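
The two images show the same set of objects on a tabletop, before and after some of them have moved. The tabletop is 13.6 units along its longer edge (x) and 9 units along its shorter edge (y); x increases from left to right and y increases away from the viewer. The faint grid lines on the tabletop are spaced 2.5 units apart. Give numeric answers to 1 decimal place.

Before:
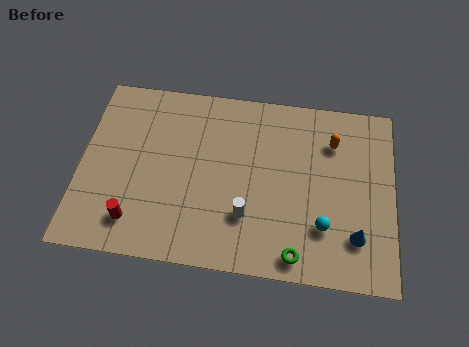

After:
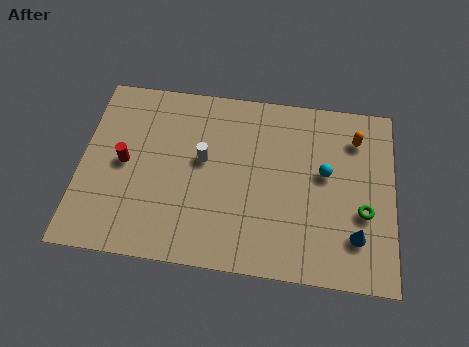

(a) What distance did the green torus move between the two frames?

3.7

The green torus moved from about (9.5, 1.0) to (12.3, 3.4), a distance of √(2.8² + 2.4²) ≈ 3.7.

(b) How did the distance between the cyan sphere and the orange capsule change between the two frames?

-1.9

Before: roughly 4.2 units apart; after: 2.3. That's 1.9 units closer together.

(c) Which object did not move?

the blue cone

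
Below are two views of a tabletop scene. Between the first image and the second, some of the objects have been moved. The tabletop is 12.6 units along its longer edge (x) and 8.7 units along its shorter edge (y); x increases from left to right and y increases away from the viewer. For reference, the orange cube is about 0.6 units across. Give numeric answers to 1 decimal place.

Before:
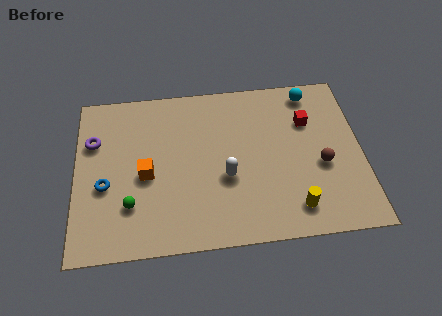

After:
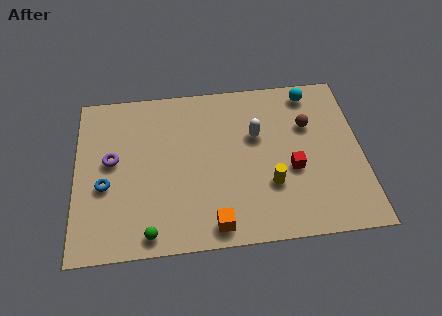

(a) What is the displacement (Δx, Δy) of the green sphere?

(0.8, -1.5)

From the two frames, the green sphere sits at roughly (2.4, 2.4) before and (3.2, 0.9) after.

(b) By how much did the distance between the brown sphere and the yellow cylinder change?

+1.0

They were about 2.5 units apart before and 3.5 after — 1.0 units further apart.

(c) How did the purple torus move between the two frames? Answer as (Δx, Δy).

(0.8, -1.1)

From the two frames, the purple torus sits at roughly (0.8, 5.9) before and (1.6, 4.8) after.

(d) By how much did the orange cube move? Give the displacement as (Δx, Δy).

(2.9, -2.9)

From the two frames, the orange cube sits at roughly (3.1, 3.9) before and (6.0, 1.0) after.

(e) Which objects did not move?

the blue torus and the cyan sphere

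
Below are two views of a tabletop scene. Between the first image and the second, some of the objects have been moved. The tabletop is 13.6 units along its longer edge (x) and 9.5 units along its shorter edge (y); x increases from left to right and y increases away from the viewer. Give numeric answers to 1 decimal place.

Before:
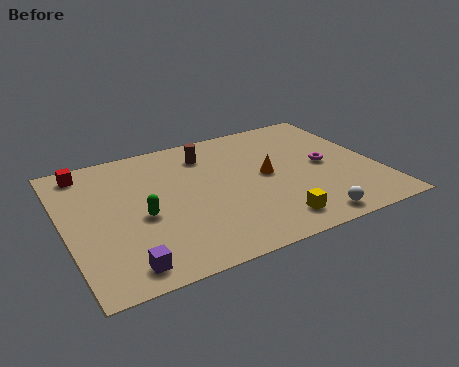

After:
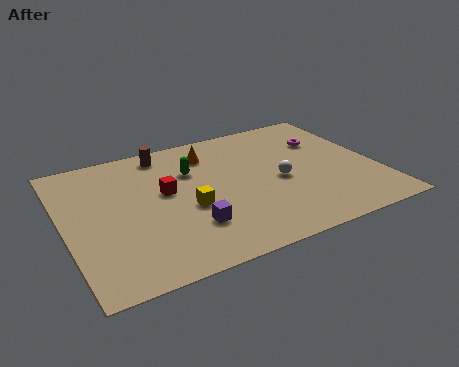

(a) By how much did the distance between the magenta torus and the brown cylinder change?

+1.6

They were about 5.6 units apart before and 7.2 after — 1.6 units further apart.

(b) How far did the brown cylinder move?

2.0

The brown cylinder moved from about (6.5, 7.5) to (4.7, 8.3), a distance of √(1.8² + 0.8²) ≈ 2.0.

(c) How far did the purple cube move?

3.3

The purple cube was near (2.1, 1.2) before and (5.1, 2.6) after, so it travelled √(3.0² + 1.4²) ≈ 3.3 units.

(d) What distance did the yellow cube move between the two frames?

4.1

From (8.5, 1.5) to (5.2, 3.9), the yellow cube covered √(3.3² + 2.4²) ≈ 4.1 units.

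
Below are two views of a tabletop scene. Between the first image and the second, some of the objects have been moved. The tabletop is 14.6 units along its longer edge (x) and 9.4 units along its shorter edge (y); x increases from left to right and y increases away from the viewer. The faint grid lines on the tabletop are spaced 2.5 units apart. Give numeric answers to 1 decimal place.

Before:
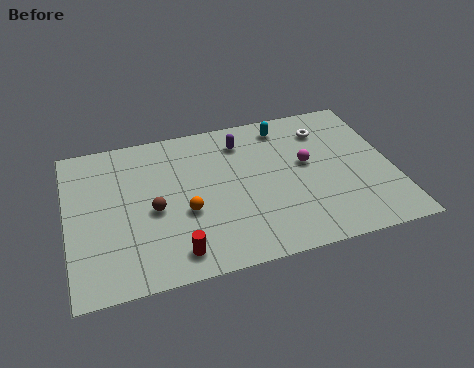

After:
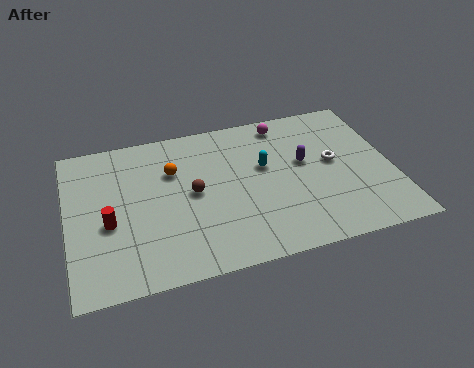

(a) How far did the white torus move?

2.2

The white torus was near (11.8, 7.3) before and (12.0, 5.1) after, so it travelled √(0.2² + 2.2²) ≈ 2.2 units.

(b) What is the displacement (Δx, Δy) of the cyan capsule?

(-1.1, -2.4)

From the two frames, the cyan capsule sits at roughly (10.0, 8.0) before and (8.9, 5.6) after.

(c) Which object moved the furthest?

the red cylinder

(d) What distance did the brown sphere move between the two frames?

1.9

The brown sphere moved from about (3.8, 4.2) to (5.6, 4.8), a distance of √(1.8² + 0.6²) ≈ 1.9.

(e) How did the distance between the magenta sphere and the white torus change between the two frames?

+1.5

The distance was about 2.2 in the first image and 3.7 in the second, so they moved 1.5 units further apart.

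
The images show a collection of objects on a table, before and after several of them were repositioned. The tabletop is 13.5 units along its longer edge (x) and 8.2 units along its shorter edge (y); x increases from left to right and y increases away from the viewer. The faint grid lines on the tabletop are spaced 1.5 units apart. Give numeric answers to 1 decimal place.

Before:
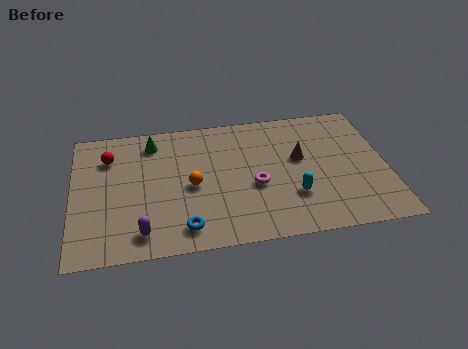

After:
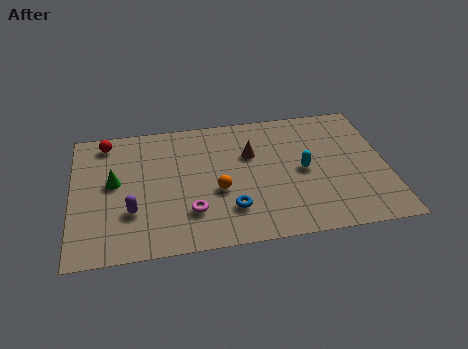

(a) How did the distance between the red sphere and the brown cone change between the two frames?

-1.9

The distance was about 8.3 in the first image and 6.4 in the second, so they moved 1.9 units closer together.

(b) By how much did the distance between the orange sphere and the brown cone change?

-2.2

They were about 4.8 units apart before and 2.6 after — 2.2 units closer together.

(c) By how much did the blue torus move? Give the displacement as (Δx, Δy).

(2.0, 0.8)

The blue torus started near (4.7, 1.3) and ended near (6.7, 2.1).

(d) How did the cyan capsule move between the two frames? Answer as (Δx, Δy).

(0.5, 1.5)

From the two frames, the cyan capsule sits at roughly (9.4, 2.5) before and (9.9, 4.0) after.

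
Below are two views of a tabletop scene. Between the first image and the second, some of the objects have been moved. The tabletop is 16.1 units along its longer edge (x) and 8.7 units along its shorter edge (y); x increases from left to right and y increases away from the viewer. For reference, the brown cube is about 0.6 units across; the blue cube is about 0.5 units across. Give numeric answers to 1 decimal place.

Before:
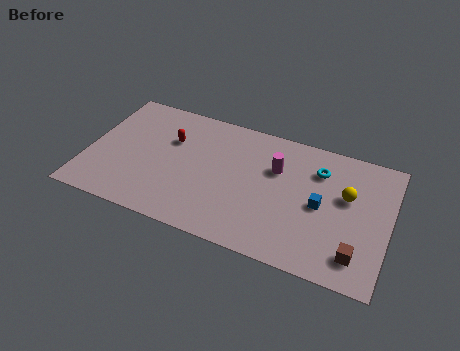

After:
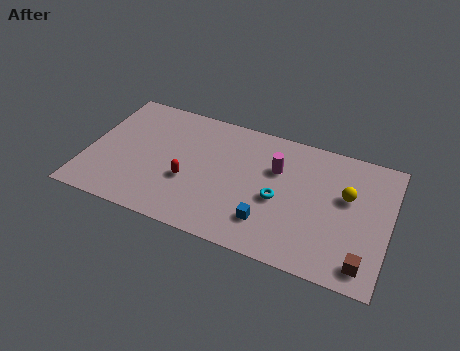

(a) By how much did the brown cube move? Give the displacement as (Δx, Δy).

(0.4, -0.4)

The brown cube started near (14.6, 1.7) and ended near (15.0, 1.3).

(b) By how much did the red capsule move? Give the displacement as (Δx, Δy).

(1.2, -2.5)

From the two frames, the red capsule sits at roughly (4.3, 5.8) before and (5.5, 3.3) after.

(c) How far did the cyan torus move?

3.3

The cyan torus moved from about (12.2, 6.5) to (10.3, 3.8), a distance of √(1.9² + 2.7²) ≈ 3.3.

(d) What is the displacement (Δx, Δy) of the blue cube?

(-2.6, -2.1)

The blue cube was at about (12.5, 4.2) and moved to about (9.9, 2.1).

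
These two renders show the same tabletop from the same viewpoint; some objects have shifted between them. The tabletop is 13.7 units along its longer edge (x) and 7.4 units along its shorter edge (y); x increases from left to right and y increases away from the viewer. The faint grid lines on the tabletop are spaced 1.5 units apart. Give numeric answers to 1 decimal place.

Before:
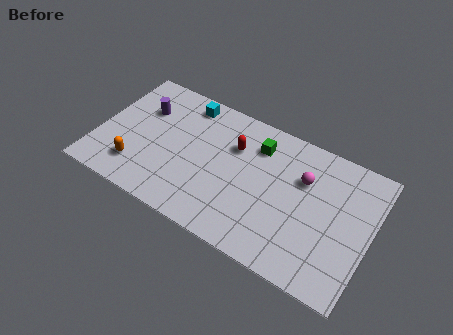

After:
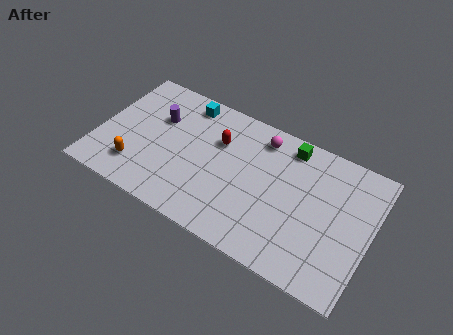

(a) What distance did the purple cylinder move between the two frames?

0.8

The purple cylinder was near (2.0, 5.1) before and (2.8, 4.9) after, so it travelled √(0.8² + 0.2²) ≈ 0.8 units.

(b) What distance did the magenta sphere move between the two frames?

2.6

The magenta sphere was near (10.2, 5.0) before and (7.9, 6.2) after, so it travelled √(2.3² + 1.2²) ≈ 2.6 units.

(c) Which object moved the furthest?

the magenta sphere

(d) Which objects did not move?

the orange capsule and the cyan cube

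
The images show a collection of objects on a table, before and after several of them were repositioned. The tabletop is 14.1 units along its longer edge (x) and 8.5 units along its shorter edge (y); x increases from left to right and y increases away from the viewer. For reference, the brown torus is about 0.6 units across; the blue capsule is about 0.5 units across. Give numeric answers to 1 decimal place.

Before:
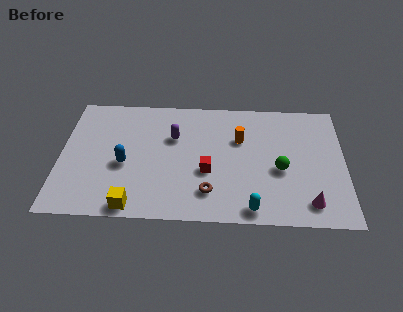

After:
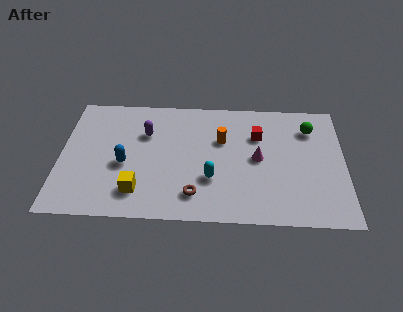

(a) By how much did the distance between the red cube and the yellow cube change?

+2.8

Before: roughly 4.4 units apart; after: 7.2. That's 2.8 units further apart.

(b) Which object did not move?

the blue capsule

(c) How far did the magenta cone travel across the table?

3.8

The magenta cone moved from about (12.3, 1.4) to (9.8, 4.3), a distance of √(2.5² + 2.9²) ≈ 3.8.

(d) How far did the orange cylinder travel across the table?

0.9

The orange cylinder was near (8.9, 5.6) before and (8.0, 5.5) after, so it travelled √(0.9² + 0.1²) ≈ 0.9 units.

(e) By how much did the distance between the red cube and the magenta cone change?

-3.7

The distance was about 5.3 in the first image and 1.6 in the second, so they moved 3.7 units closer together.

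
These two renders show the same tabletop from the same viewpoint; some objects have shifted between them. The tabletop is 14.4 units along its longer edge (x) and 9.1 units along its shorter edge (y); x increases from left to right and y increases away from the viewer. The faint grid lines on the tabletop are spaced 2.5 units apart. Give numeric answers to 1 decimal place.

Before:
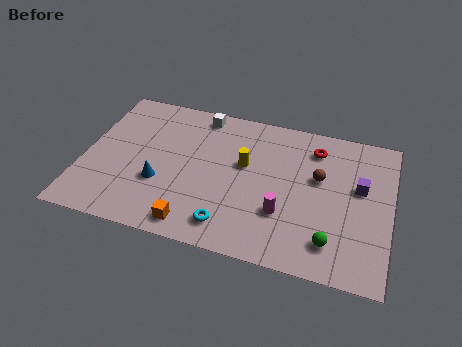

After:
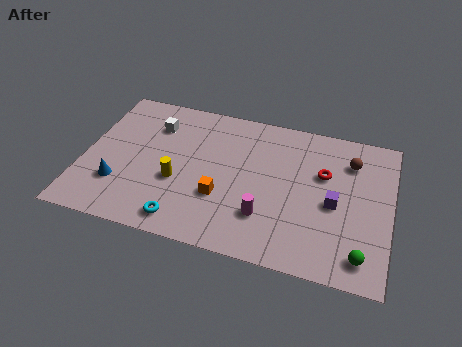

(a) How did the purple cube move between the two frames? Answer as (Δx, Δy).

(-1.1, -1.3)

From the two frames, the purple cube sits at roughly (12.9, 5.4) before and (11.8, 4.1) after.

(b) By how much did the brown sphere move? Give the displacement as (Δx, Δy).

(1.4, 1.4)

The brown sphere started near (11.0, 5.5) and ended near (12.4, 6.9).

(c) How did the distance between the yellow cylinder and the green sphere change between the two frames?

+3.3

The distance was about 5.6 in the first image and 8.9 in the second, so they moved 3.3 units further apart.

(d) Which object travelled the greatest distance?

the yellow cylinder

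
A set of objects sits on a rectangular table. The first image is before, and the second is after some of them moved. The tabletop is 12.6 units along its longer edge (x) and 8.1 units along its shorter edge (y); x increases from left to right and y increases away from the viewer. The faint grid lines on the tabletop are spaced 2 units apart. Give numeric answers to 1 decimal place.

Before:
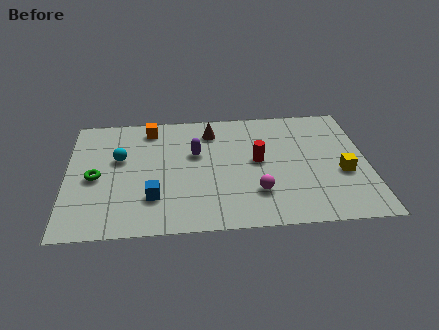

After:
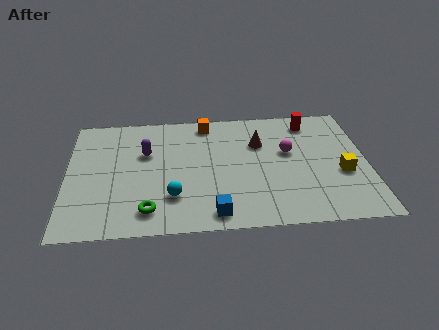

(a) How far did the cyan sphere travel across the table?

3.5

From (2.2, 4.9) to (4.4, 2.2), the cyan sphere covered √(2.2² + 2.7²) ≈ 3.5 units.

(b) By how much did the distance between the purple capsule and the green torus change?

-0.6

Before: roughly 4.4 units apart; after: 3.8. That's 0.6 units closer together.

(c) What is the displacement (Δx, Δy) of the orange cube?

(2.4, 0.2)

The orange cube was at about (3.5, 6.9) and moved to about (5.9, 7.1).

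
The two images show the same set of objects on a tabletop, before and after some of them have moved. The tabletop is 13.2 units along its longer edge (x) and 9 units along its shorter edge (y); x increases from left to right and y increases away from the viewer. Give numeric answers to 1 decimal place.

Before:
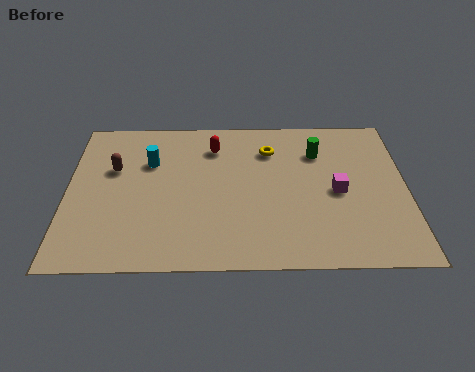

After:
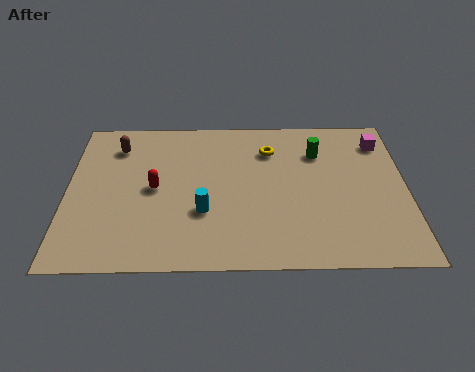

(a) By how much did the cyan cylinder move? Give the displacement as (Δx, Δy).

(2.1, -3.0)

The cyan cylinder started near (3.2, 6.1) and ended near (5.3, 3.1).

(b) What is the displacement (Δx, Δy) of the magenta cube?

(1.8, 3.0)

The magenta cube started near (10.5, 4.2) and ended near (12.3, 7.2).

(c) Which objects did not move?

the green cylinder and the yellow torus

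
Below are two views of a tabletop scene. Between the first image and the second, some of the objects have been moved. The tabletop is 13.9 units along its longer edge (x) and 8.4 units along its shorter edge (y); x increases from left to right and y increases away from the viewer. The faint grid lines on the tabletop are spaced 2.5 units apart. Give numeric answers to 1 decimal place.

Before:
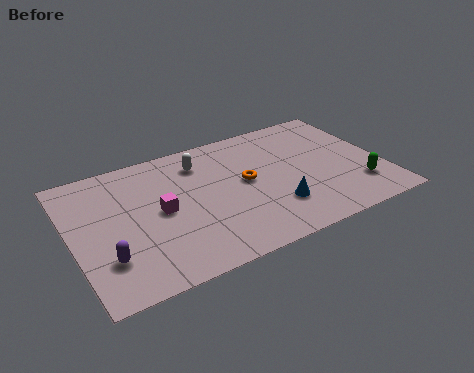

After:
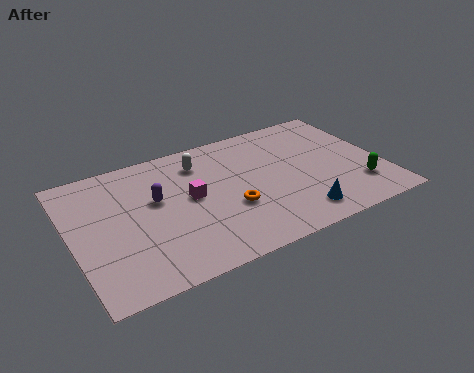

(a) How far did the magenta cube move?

1.4

The magenta cube was near (3.9, 4.2) before and (5.3, 4.5) after, so it travelled √(1.4² + 0.3²) ≈ 1.4 units.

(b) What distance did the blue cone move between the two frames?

1.3

The blue cone moved from about (8.8, 2.3) to (9.7, 1.4), a distance of √(0.9² + 0.9²) ≈ 1.3.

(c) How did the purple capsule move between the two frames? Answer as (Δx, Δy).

(2.5, 2.7)

The purple capsule started near (1.3, 2.3) and ended near (3.8, 5.0).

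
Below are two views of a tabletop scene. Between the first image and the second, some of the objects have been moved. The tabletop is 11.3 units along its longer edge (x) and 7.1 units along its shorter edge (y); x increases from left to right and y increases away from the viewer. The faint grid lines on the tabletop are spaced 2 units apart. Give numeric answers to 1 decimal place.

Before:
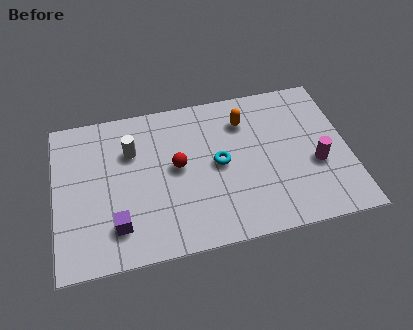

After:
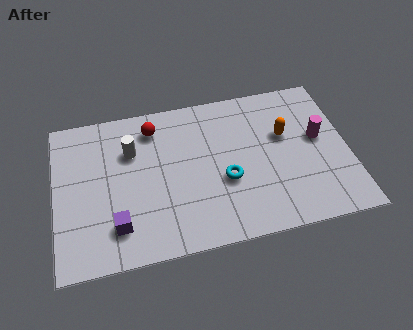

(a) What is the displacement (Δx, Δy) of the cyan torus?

(0.2, -0.8)

The cyan torus started near (6.3, 3.6) and ended near (6.5, 2.8).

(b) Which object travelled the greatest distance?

the red sphere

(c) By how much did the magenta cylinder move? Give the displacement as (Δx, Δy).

(0.2, 1.2)

The magenta cylinder started near (10.0, 2.8) and ended near (10.2, 4.0).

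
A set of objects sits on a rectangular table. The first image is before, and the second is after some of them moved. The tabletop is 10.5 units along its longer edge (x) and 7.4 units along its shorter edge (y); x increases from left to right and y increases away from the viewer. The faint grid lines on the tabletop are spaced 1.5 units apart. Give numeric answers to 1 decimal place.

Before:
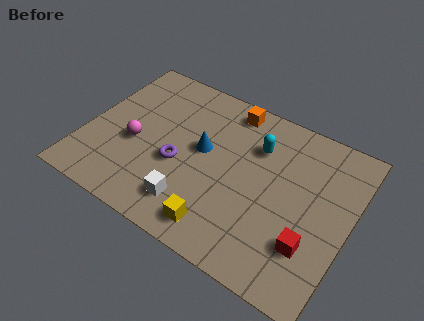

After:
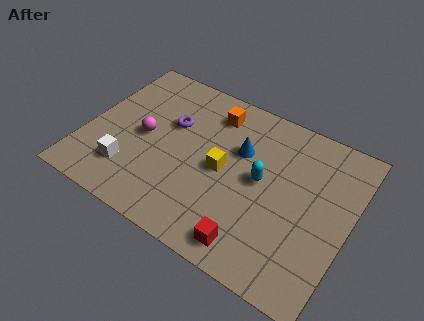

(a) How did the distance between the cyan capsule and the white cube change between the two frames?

+1.1

Before: roughly 4.3 units apart; after: 5.4. That's 1.1 units further apart.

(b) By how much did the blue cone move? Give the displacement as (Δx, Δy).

(1.4, 0.7)

The blue cone was at about (4.6, 4.1) and moved to about (6.0, 4.8).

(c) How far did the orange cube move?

0.8

The orange cube moved from about (5.3, 6.5) to (4.7, 6.0), a distance of √(0.6² + 0.5²) ≈ 0.8.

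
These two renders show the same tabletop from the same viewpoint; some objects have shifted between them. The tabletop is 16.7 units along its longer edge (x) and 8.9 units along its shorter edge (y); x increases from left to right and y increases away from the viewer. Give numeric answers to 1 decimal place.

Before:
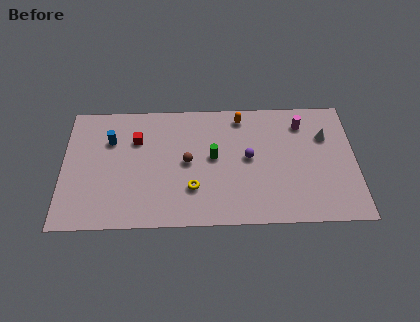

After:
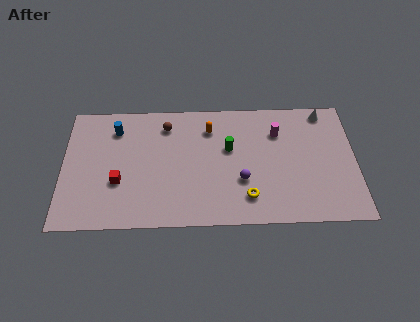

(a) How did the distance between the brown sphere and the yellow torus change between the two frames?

+5.1

The distance was about 1.9 in the first image and 7.0 in the second, so they moved 5.1 units further apart.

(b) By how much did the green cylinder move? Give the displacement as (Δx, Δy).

(0.9, 0.6)

The green cylinder started near (8.6, 4.8) and ended near (9.5, 5.4).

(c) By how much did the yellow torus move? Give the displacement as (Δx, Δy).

(3.1, -0.7)

The yellow torus was at about (7.4, 2.6) and moved to about (10.5, 1.9).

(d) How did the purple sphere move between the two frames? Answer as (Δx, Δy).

(-0.4, -1.6)

The purple sphere was at about (10.6, 4.7) and moved to about (10.2, 3.1).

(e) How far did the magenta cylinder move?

1.5

The magenta cylinder was near (13.7, 7.1) before and (12.3, 6.5) after, so it travelled √(1.4² + 0.6²) ≈ 1.5 units.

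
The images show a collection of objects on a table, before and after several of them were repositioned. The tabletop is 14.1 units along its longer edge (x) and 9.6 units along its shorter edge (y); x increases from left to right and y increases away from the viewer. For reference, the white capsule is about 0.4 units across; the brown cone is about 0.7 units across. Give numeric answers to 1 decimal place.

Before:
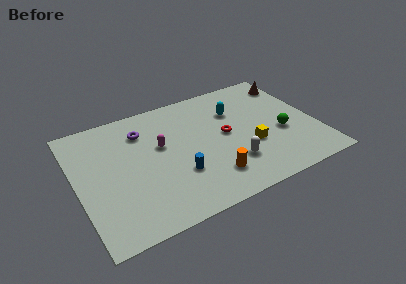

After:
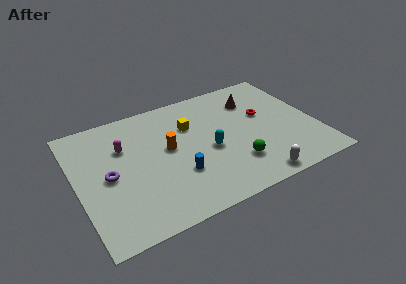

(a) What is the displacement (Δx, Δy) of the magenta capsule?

(-2.1, 0.8)

The magenta capsule started near (5.0, 5.7) and ended near (2.9, 6.5).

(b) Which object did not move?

the blue cylinder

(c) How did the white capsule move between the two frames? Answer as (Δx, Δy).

(1.1, -1.7)

From the two frames, the white capsule sits at roughly (8.8, 2.6) before and (9.9, 0.9) after.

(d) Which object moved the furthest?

the yellow cube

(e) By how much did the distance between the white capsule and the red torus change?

+2.6

Before: roughly 2.4 units apart; after: 5.0. That's 2.6 units further apart.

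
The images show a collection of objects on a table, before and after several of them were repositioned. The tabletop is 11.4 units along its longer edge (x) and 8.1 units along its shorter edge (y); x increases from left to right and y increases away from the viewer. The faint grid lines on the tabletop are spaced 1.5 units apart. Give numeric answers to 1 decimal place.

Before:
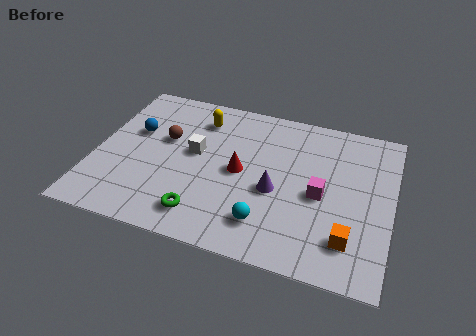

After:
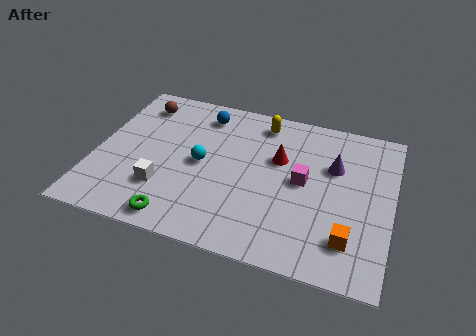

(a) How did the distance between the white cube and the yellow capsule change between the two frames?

+3.8

The distance was about 1.9 in the first image and 5.7 in the second, so they moved 3.8 units further apart.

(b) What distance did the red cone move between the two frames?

1.8

The red cone was near (5.6, 4.0) before and (7.0, 5.1) after, so it travelled √(1.4² + 1.1²) ≈ 1.8 units.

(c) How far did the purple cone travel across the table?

2.8

The purple cone was near (7.0, 3.4) before and (9.1, 5.3) after, so it travelled √(2.1² + 1.9²) ≈ 2.8 units.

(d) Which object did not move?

the orange cube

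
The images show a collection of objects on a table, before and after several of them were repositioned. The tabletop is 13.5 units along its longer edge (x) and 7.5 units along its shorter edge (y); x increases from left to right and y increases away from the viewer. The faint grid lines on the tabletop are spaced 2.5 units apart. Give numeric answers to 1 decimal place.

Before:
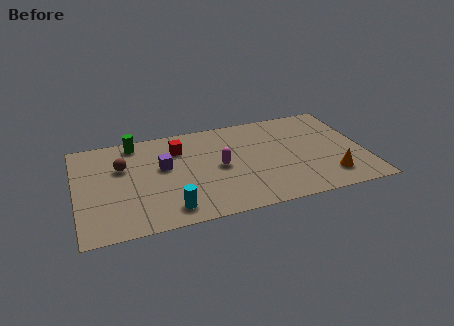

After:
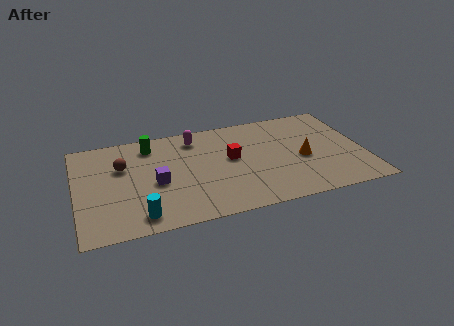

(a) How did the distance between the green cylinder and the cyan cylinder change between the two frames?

-0.4

The distance was about 5.6 in the first image and 5.2 in the second, so they moved 0.4 units closer together.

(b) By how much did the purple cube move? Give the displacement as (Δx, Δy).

(-0.4, -1.1)

The purple cube started near (4.1, 4.4) and ended near (3.7, 3.3).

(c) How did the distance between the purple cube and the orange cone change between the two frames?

-1.2

They were about 8.1 units apart before and 6.9 after — 1.2 units closer together.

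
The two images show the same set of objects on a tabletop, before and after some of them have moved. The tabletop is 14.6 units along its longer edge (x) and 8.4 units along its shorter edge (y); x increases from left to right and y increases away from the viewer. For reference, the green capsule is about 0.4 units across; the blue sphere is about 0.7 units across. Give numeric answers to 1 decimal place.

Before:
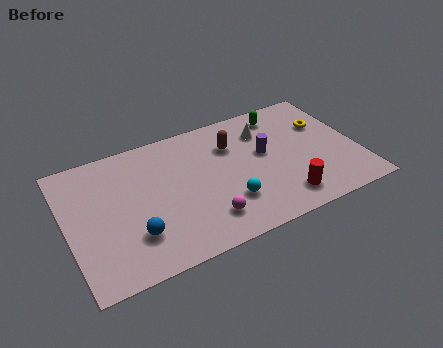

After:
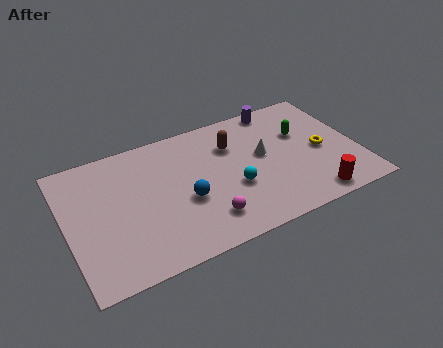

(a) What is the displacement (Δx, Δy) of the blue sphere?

(2.7, 1.1)

The blue sphere was at about (3.1, 2.3) and moved to about (5.8, 3.4).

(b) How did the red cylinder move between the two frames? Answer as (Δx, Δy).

(1.4, -0.5)

From the two frames, the red cylinder sits at roughly (10.5, 1.5) before and (11.9, 1.0) after.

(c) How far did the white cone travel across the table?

1.6

From (10.2, 6.3) to (9.9, 4.7), the white cone covered √(0.3² + 1.6²) ≈ 1.6 units.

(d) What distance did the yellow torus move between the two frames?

1.7

From (13.2, 5.6) to (12.8, 3.9), the yellow torus covered √(0.4² + 1.7²) ≈ 1.7 units.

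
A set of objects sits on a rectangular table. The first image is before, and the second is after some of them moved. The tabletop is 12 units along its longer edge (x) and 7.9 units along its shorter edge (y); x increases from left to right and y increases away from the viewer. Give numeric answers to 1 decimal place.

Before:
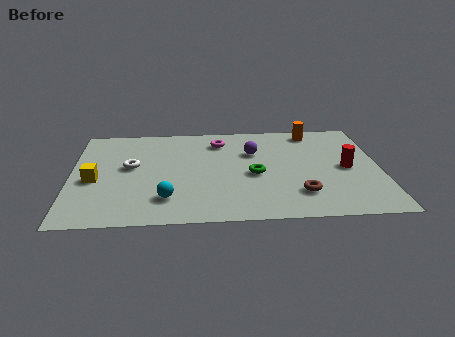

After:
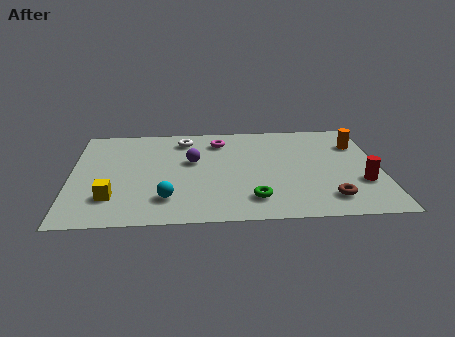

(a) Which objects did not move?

the cyan sphere and the magenta torus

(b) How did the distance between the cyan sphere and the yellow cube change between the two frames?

-1.1

Before: roughly 3.2 units apart; after: 2.1. That's 1.1 units closer together.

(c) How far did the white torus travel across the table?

3.0

The white torus was near (2.3, 4.4) before and (4.4, 6.5) after, so it travelled √(2.1² + 2.1²) ≈ 3.0 units.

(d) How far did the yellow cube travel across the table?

1.6

From (0.9, 3.4) to (1.6, 2.0), the yellow cube covered √(0.7² + 1.4²) ≈ 1.6 units.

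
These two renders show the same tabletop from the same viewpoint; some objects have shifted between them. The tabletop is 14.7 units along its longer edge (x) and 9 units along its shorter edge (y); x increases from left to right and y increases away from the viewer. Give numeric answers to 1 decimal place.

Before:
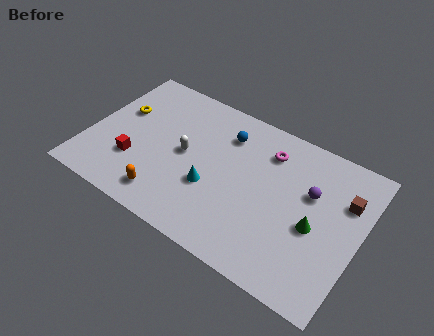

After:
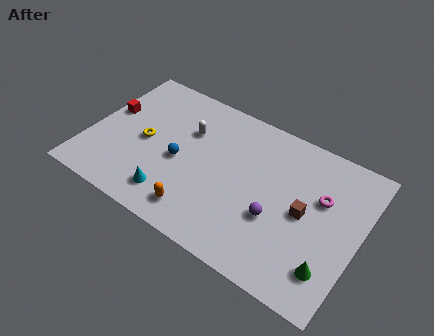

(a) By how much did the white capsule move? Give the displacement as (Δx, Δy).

(-0.1, 1.5)

The white capsule was at about (5.2, 4.6) and moved to about (5.1, 6.1).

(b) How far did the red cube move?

3.1

From (2.7, 2.8) to (0.8, 5.3), the red cube covered √(1.9² + 2.5²) ≈ 3.1 units.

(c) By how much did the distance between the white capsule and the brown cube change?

-1.7

The distance was about 8.6 in the first image and 6.9 in the second, so they moved 1.7 units closer together.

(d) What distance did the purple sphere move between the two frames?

2.8

From (11.9, 5.7) to (10.4, 3.3), the purple sphere covered √(1.5² + 2.4²) ≈ 2.8 units.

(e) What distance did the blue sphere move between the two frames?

3.6

From (7.1, 6.9) to (5.0, 4.0), the blue sphere covered √(2.1² + 2.9²) ≈ 3.6 units.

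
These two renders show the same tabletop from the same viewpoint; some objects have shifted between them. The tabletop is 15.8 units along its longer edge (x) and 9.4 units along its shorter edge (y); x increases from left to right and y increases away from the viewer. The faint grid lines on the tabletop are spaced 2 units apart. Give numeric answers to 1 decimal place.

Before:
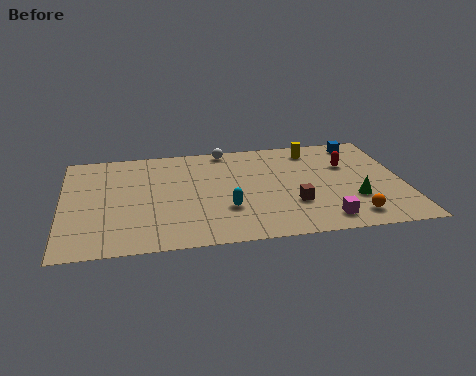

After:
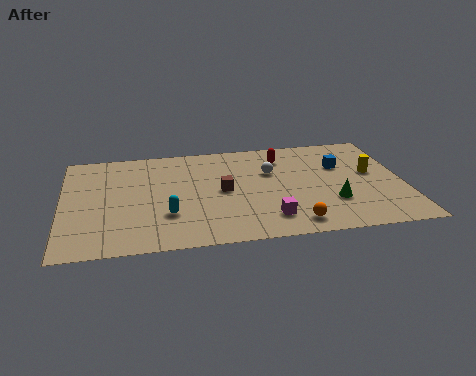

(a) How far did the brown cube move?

3.6

The brown cube was near (10.6, 3.0) before and (7.4, 4.7) after, so it travelled √(3.2² + 1.7²) ≈ 3.6 units.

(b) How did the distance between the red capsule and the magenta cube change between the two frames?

+0.6

Before: roughly 5.0 units apart; after: 5.6. That's 0.6 units further apart.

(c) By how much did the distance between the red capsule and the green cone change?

+1.8

They were about 3.2 units apart before and 5.0 after — 1.8 units further apart.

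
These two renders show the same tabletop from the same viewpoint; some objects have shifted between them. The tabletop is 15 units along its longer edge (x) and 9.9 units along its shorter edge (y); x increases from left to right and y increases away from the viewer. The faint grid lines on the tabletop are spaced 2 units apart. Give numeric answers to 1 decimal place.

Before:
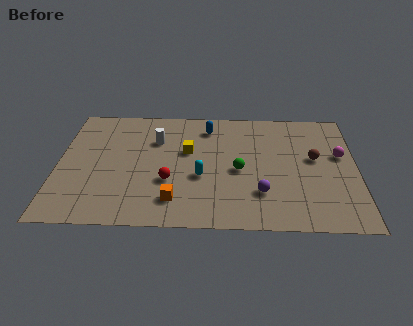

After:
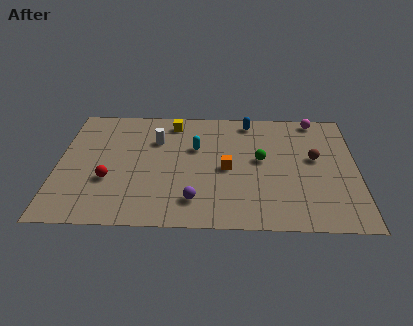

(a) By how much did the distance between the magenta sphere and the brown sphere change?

+2.1

The distance was about 1.3 in the first image and 3.4 in the second, so they moved 2.1 units further apart.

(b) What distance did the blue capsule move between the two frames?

2.2

From (7.5, 8.1) to (9.6, 8.7), the blue capsule covered √(2.1² + 0.6²) ≈ 2.2 units.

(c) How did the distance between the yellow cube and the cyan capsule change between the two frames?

+0.3

Before: roughly 2.2 units apart; after: 2.5. That's 0.3 units further apart.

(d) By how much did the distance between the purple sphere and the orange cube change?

-1.3

Before: roughly 4.4 units apart; after: 3.1. That's 1.3 units closer together.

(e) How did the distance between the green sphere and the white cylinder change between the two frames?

+0.7

Before: roughly 4.8 units apart; after: 5.5. That's 0.7 units further apart.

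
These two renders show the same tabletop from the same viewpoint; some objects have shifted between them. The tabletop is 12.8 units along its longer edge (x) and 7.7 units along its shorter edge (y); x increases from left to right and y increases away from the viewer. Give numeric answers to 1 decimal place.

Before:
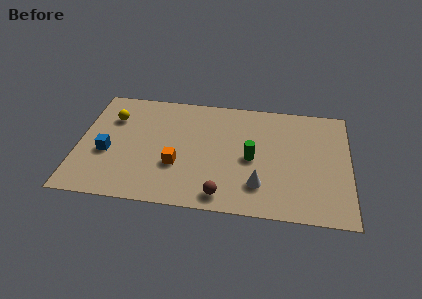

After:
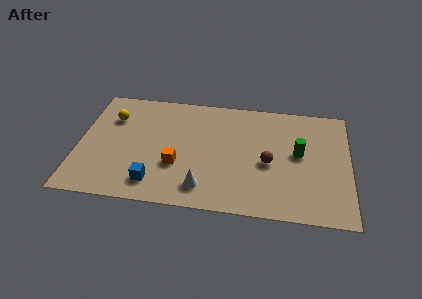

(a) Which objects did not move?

the yellow sphere and the orange cube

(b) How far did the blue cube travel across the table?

2.9

The blue cube moved from about (1.4, 3.1) to (3.7, 1.4), a distance of √(2.3² + 1.7²) ≈ 2.9.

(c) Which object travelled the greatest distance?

the brown sphere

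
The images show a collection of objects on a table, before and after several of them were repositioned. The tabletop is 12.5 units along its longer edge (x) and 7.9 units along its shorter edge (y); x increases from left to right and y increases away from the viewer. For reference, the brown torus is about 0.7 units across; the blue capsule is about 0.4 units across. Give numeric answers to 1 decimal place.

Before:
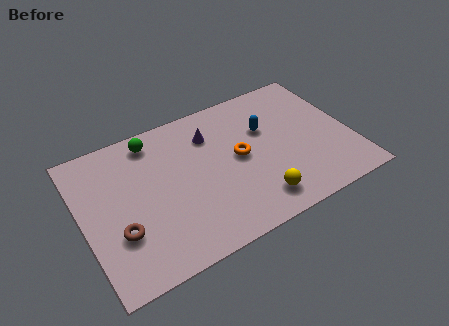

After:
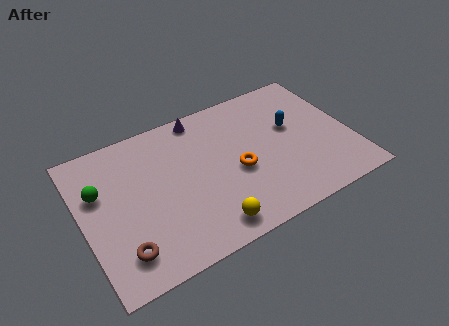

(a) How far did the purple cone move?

1.2

The purple cone was near (6.2, 5.9) before and (5.9, 7.1) after, so it travelled √(0.3² + 1.2²) ≈ 1.2 units.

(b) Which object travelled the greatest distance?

the green sphere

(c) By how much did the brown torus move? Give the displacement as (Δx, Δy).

(0.0, -1.0)

The brown torus was at about (1.5, 2.6) and moved to about (1.5, 1.6).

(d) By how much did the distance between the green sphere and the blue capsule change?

+3.6

Before: roughly 5.4 units apart; after: 9.0. That's 3.6 units further apart.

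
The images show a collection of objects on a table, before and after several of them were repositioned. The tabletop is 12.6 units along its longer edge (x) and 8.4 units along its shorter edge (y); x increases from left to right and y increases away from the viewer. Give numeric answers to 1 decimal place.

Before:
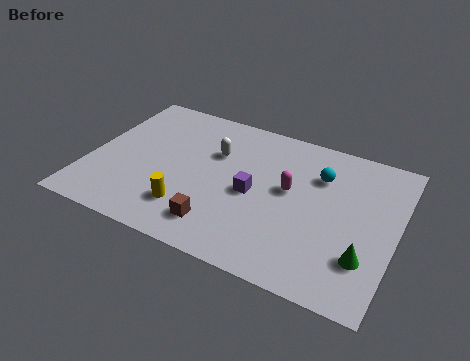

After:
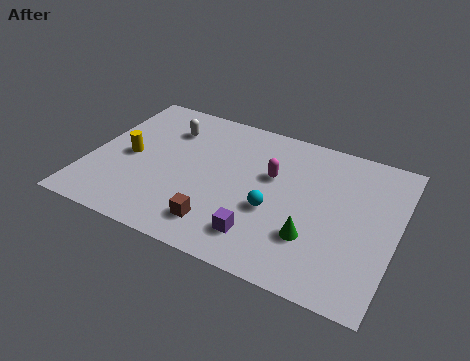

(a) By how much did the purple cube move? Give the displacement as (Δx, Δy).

(0.6, -2.2)

From the two frames, the purple cube sits at roughly (6.8, 3.9) before and (7.4, 1.7) after.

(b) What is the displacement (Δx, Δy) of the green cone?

(-2.1, 0.2)

The green cone started near (11.5, 2.3) and ended near (9.4, 2.5).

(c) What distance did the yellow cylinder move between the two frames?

3.4

The yellow cylinder was near (4.4, 2.0) before and (1.6, 4.0) after, so it travelled √(2.8² + 2.0²) ≈ 3.4 units.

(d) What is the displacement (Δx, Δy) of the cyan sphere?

(-1.6, -2.7)

The cyan sphere started near (9.3, 6.0) and ended near (7.7, 3.3).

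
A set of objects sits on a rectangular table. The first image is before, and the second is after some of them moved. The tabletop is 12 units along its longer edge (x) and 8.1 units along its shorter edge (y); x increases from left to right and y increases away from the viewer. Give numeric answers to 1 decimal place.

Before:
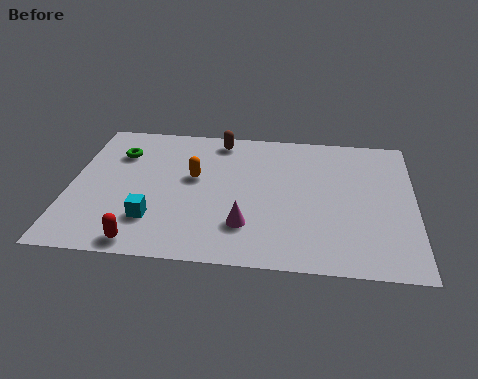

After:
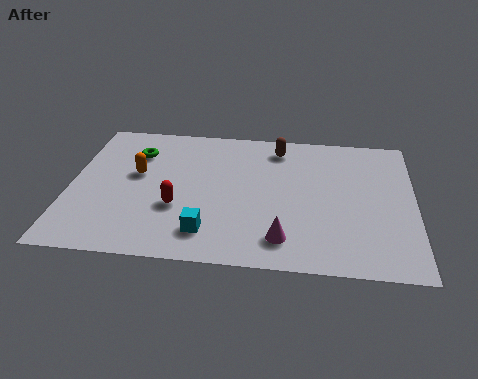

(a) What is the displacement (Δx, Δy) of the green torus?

(0.6, 0.1)

From the two frames, the green torus sits at roughly (1.6, 5.9) before and (2.2, 6.0) after.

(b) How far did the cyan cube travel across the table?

2.0

From (3.0, 2.1) to (4.9, 1.6), the cyan cube covered √(1.9² + 0.5²) ≈ 2.0 units.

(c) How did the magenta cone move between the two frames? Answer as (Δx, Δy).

(1.3, -0.6)

The magenta cone started near (6.2, 2.1) and ended near (7.5, 1.5).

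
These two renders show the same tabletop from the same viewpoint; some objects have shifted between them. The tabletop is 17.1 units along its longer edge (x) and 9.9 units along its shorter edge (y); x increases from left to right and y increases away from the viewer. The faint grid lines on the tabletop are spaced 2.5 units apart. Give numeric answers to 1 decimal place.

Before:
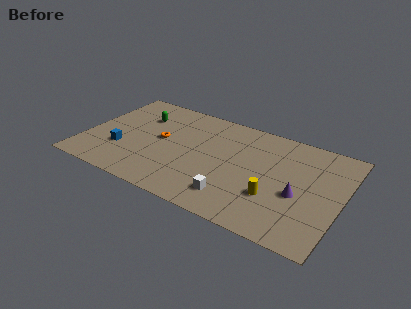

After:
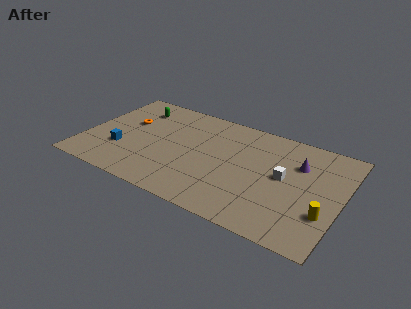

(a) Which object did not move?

the blue cube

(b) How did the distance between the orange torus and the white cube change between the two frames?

+4.4

They were about 6.3 units apart before and 10.7 after — 4.4 units further apart.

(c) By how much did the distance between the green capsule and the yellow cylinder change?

+3.7

Before: roughly 10.4 units apart; after: 14.1. That's 3.7 units further apart.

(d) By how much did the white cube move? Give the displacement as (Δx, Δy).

(2.9, 3.3)

The white cube started near (10.4, 2.0) and ended near (13.3, 5.3).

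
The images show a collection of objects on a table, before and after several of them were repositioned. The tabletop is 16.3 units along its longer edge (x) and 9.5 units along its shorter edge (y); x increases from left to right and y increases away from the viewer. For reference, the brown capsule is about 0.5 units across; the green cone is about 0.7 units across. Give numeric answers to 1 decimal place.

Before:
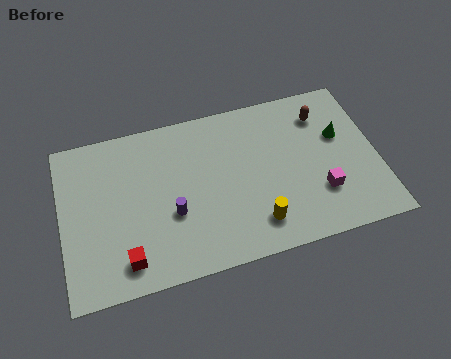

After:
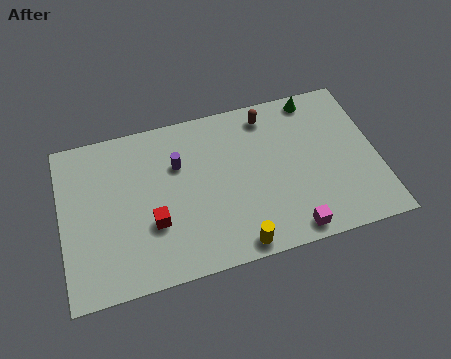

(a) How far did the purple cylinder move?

2.8

The purple cylinder was near (5.6, 3.6) before and (6.1, 6.4) after, so it travelled √(0.5² + 2.8²) ≈ 2.8 units.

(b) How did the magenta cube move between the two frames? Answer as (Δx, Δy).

(-1.7, -1.8)

The magenta cube started near (13.2, 2.8) and ended near (11.5, 1.0).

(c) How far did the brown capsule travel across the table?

2.9

From (13.7, 7.4) to (10.9, 8.1), the brown capsule covered √(2.8² + 0.7²) ≈ 2.9 units.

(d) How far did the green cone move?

2.8

From (14.5, 5.9) to (13.4, 8.5), the green cone covered √(1.1² + 2.6²) ≈ 2.8 units.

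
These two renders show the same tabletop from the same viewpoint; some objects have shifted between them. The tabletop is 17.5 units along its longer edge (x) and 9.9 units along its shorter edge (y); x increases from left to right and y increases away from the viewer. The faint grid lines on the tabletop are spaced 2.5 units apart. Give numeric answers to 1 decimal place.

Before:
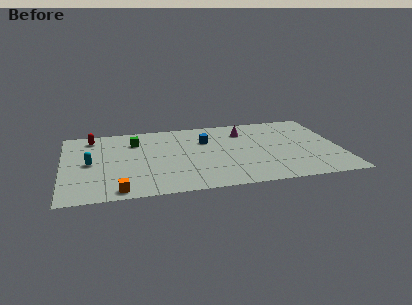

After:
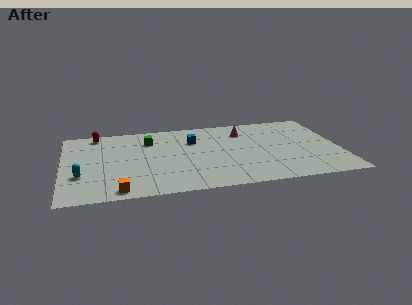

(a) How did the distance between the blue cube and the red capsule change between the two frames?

-1.0

The distance was about 7.4 in the first image and 6.4 in the second, so they moved 1.0 units closer together.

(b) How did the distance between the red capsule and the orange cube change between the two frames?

+0.3

They were about 7.6 units apart before and 7.9 after — 0.3 units further apart.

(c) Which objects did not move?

the magenta cone and the orange cube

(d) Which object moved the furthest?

the cyan capsule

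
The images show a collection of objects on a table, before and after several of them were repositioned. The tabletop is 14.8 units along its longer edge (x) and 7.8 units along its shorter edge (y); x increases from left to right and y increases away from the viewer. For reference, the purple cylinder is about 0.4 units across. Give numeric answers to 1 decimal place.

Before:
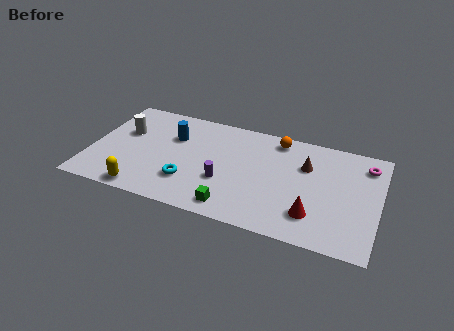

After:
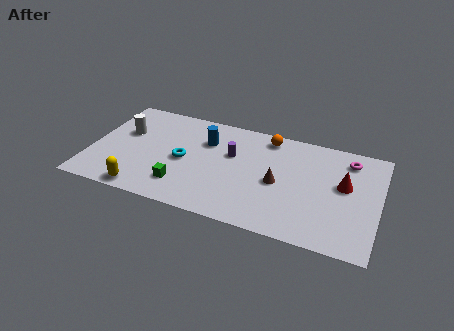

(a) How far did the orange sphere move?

0.5

The orange sphere moved from about (9.4, 6.8) to (8.9, 6.8), a distance of √(0.5² + 0.0²) ≈ 0.5.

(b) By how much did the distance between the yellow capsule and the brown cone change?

-1.9

Before: roughly 9.2 units apart; after: 7.3. That's 1.9 units closer together.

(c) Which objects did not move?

the yellow capsule and the white cylinder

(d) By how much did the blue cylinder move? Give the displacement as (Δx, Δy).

(1.7, 0.2)

The blue cylinder was at about (4.1, 5.3) and moved to about (5.8, 5.5).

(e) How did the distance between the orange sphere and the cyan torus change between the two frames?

-1.1

The distance was about 6.2 in the first image and 5.1 in the second, so they moved 1.1 units closer together.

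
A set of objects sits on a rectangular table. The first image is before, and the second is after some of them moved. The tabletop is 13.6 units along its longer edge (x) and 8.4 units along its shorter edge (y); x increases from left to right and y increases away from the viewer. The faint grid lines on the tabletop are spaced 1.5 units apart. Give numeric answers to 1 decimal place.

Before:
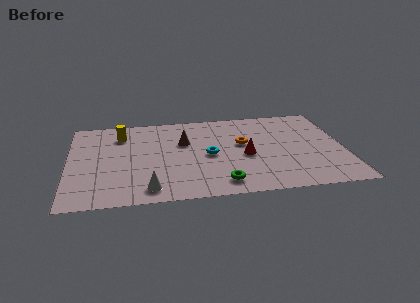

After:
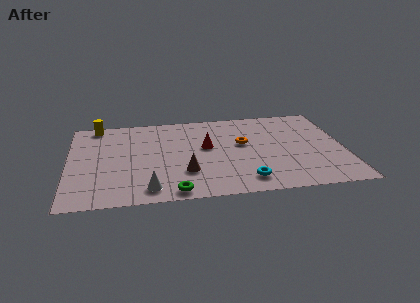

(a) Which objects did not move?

the white cone and the orange torus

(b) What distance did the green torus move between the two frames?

2.4

From (7.4, 1.3) to (5.1, 0.8), the green torus covered √(2.3² + 0.5²) ≈ 2.4 units.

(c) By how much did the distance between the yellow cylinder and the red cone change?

-0.6

The distance was about 6.7 in the first image and 6.1 in the second, so they moved 0.6 units closer together.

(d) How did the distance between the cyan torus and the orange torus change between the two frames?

+1.6

They were about 1.9 units apart before and 3.5 after — 1.6 units further apart.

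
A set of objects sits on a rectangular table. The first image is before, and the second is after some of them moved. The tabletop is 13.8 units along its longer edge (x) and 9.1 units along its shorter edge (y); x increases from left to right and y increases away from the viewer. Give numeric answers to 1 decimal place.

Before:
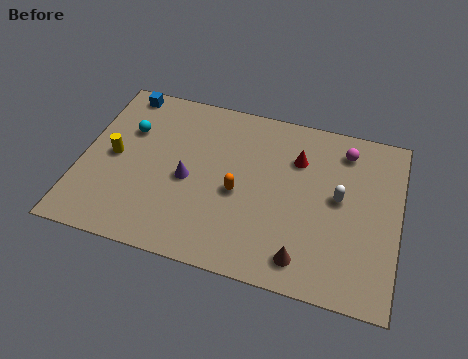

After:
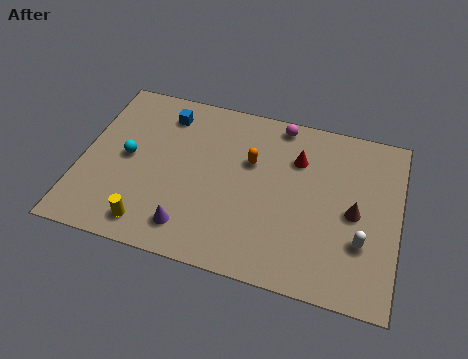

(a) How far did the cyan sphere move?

1.5

The cyan sphere was near (1.9, 6.1) before and (2.0, 4.6) after, so it travelled √(0.1² + 1.5²) ≈ 1.5 units.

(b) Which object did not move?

the red cone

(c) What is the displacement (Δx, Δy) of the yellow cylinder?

(1.9, -3.2)

From the two frames, the yellow cylinder sits at roughly (1.4, 4.5) before and (3.3, 1.3) after.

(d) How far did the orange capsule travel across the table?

1.8

From (6.9, 4.0) to (7.3, 5.8), the orange capsule covered √(0.4² + 1.8²) ≈ 1.8 units.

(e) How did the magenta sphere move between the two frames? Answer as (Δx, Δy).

(-2.9, 0.7)

The magenta sphere was at about (11.3, 7.5) and moved to about (8.4, 8.2).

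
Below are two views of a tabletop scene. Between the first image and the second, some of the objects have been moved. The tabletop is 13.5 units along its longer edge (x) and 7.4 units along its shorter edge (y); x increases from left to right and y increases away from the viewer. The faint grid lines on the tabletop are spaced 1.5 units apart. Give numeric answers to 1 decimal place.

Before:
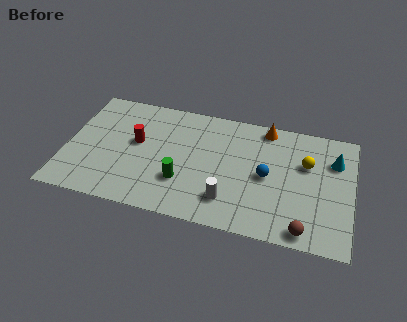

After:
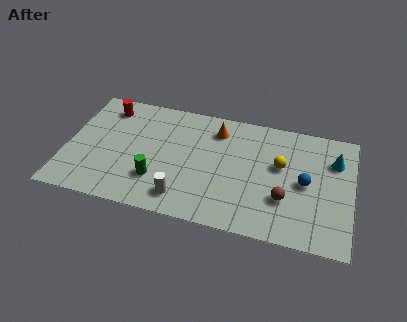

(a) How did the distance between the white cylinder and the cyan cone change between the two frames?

+2.0

Before: roughly 6.0 units apart; after: 8.0. That's 2.0 units further apart.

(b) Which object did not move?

the cyan cone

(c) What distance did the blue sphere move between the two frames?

1.8

From (9.5, 3.6) to (11.3, 3.6), the blue sphere covered √(1.8² + 0.0²) ≈ 1.8 units.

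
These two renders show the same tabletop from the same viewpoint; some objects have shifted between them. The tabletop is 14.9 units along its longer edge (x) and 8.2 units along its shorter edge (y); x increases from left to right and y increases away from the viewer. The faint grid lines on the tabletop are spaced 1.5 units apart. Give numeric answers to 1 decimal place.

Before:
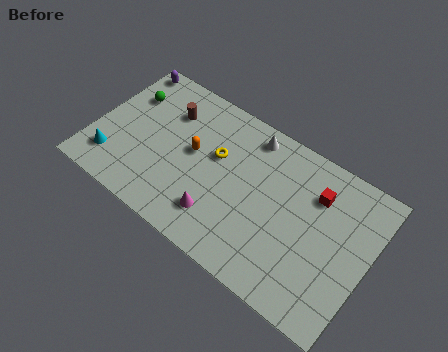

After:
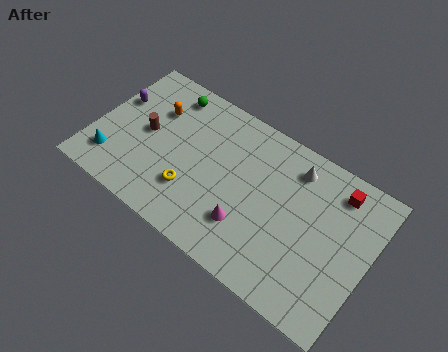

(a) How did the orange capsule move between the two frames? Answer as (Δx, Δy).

(-2.4, 1.2)

The orange capsule was at about (5.3, 4.5) and moved to about (2.9, 5.7).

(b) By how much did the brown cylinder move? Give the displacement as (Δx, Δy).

(-0.9, -1.8)

From the two frames, the brown cylinder sits at roughly (3.6, 6.0) before and (2.7, 4.2) after.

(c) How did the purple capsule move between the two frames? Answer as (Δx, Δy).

(-0.1, -2.2)

From the two frames, the purple capsule sits at roughly (0.9, 7.4) before and (0.8, 5.2) after.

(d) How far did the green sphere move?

2.3

The green sphere moved from about (1.4, 5.8) to (3.4, 7.0), a distance of √(2.0² + 1.2²) ≈ 2.3.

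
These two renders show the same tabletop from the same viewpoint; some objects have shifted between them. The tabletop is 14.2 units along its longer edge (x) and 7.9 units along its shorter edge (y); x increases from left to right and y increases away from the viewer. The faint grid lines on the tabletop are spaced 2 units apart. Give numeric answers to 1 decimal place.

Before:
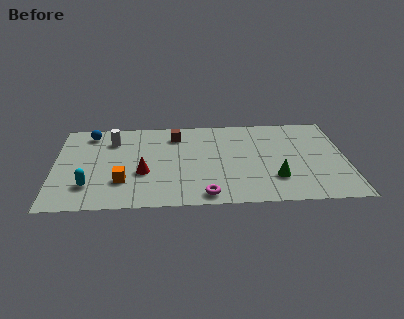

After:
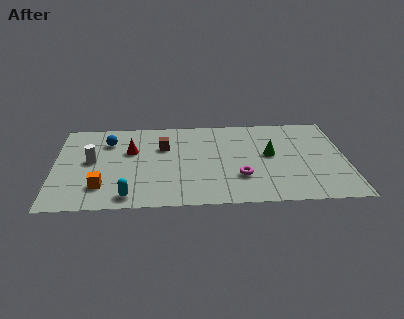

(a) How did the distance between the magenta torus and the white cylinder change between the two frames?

+0.6

Before: roughly 6.8 units apart; after: 7.4. That's 0.6 units further apart.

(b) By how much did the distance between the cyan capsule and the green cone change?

-1.4

The distance was about 9.0 in the first image and 7.6 in the second, so they moved 1.4 units closer together.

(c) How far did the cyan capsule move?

2.1

From (1.7, 2.0) to (3.6, 1.0), the cyan capsule covered √(1.9² + 1.0²) ≈ 2.1 units.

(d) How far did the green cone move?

2.1

The green cone was near (10.7, 2.2) before and (10.5, 4.3) after, so it travelled √(0.2² + 2.1²) ≈ 2.1 units.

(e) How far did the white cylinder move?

2.1

The white cylinder was near (2.8, 6.0) before and (1.8, 4.2) after, so it travelled √(1.0² + 1.8²) ≈ 2.1 units.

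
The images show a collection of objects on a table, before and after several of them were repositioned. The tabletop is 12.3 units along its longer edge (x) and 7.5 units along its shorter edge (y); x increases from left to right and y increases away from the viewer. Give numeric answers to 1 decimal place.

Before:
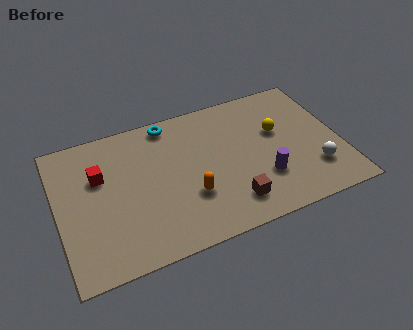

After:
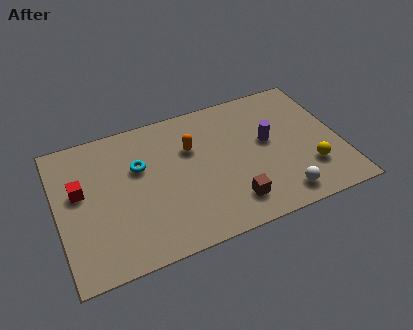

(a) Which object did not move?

the brown cube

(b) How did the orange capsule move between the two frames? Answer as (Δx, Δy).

(0.3, 2.5)

From the two frames, the orange capsule sits at roughly (5.6, 2.5) before and (5.9, 5.0) after.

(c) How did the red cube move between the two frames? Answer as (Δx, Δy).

(-0.9, -0.5)

The red cube was at about (1.9, 4.9) and moved to about (1.0, 4.4).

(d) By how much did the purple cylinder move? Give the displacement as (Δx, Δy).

(0.4, 1.9)

From the two frames, the purple cylinder sits at roughly (8.8, 2.3) before and (9.2, 4.2) after.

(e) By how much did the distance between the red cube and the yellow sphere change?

+2.3

The distance was about 7.8 in the first image and 10.1 in the second, so they moved 2.3 units further apart.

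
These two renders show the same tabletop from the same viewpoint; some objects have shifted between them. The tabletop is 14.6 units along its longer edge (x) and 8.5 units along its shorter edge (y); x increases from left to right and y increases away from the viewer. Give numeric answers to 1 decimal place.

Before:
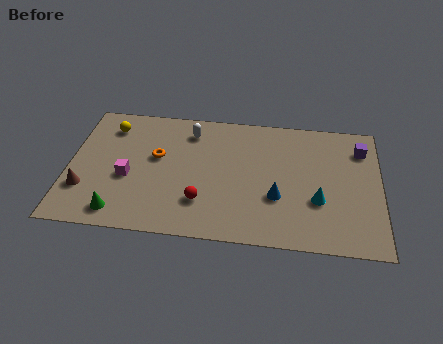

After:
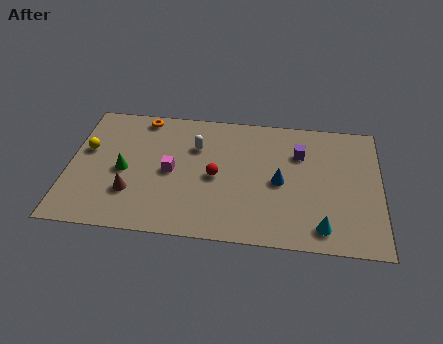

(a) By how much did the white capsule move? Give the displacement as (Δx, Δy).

(0.3, -1.0)

The white capsule was at about (5.6, 6.9) and moved to about (5.9, 5.9).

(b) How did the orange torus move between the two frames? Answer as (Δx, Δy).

(-0.8, 2.6)

From the two frames, the orange torus sits at roughly (4.1, 5.0) before and (3.3, 7.6) after.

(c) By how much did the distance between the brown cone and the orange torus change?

+1.0

They were about 4.1 units apart before and 5.1 after — 1.0 units further apart.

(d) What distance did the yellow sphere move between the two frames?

2.0

From (1.8, 6.8) to (0.8, 5.1), the yellow sphere covered √(1.0² + 1.7²) ≈ 2.0 units.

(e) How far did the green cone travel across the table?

2.7

From (2.5, 1.2) to (2.6, 3.9), the green cone covered √(0.1² + 2.7²) ≈ 2.7 units.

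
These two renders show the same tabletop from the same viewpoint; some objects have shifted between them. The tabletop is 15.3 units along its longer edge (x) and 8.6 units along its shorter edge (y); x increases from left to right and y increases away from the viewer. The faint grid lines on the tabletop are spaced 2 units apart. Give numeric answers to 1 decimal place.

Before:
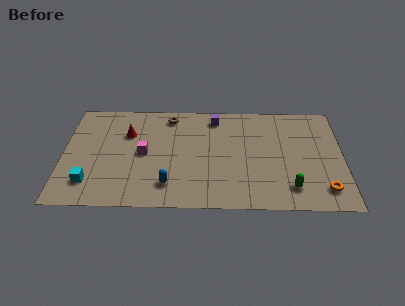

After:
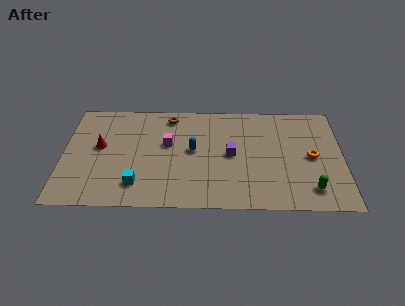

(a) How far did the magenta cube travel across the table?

1.5

The magenta cube was near (4.4, 4.3) before and (5.7, 5.1) after, so it travelled √(1.3² + 0.8²) ≈ 1.5 units.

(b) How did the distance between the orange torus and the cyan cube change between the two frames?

-2.9

The distance was about 12.7 in the first image and 9.8 in the second, so they moved 2.9 units closer together.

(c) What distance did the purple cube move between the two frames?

3.1

From (8.3, 7.3) to (9.2, 4.3), the purple cube covered √(0.9² + 3.0²) ≈ 3.1 units.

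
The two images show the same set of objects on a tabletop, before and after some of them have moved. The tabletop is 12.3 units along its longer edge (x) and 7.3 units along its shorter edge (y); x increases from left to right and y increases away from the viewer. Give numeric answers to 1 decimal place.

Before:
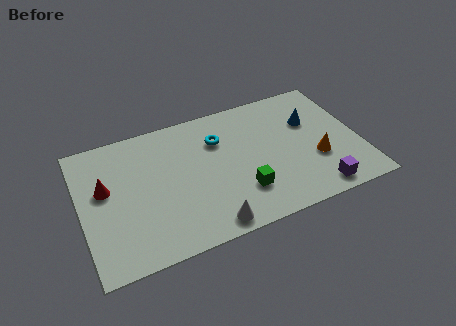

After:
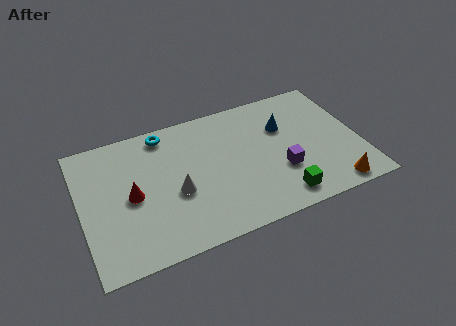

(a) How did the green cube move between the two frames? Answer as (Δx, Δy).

(1.6, -0.9)

From the two frames, the green cube sits at roughly (6.9, 2.0) before and (8.5, 1.1) after.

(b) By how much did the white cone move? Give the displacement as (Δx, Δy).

(-1.2, 2.2)

The white cone started near (5.3, 0.8) and ended near (4.1, 3.0).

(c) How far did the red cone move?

1.4

The red cone was near (1.1, 4.3) before and (2.2, 3.5) after, so it travelled √(1.1² + 0.8²) ≈ 1.4 units.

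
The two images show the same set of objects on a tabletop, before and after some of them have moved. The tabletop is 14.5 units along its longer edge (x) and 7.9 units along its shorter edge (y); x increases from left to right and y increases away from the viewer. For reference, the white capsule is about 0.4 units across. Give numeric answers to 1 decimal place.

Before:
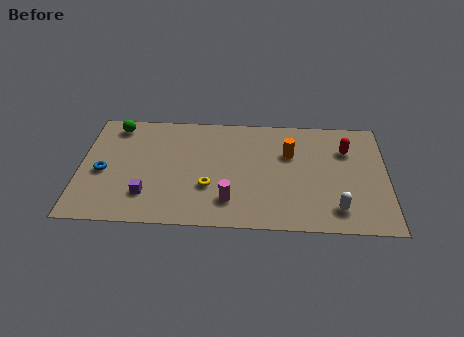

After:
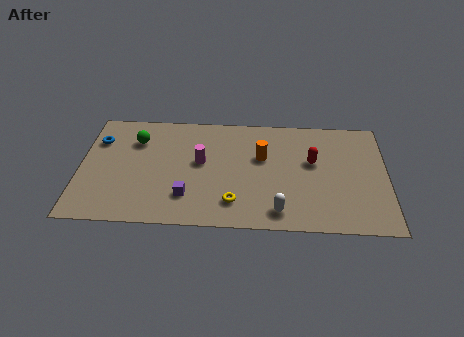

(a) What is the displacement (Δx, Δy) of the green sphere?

(1.0, -1.0)

The green sphere started near (1.6, 6.8) and ended near (2.6, 5.8).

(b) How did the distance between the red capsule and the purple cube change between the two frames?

-3.6

They were about 10.1 units apart before and 6.5 after — 3.6 units closer together.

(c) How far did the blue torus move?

2.2

The blue torus moved from about (1.1, 3.5) to (0.8, 5.7), a distance of √(0.3² + 2.2²) ≈ 2.2.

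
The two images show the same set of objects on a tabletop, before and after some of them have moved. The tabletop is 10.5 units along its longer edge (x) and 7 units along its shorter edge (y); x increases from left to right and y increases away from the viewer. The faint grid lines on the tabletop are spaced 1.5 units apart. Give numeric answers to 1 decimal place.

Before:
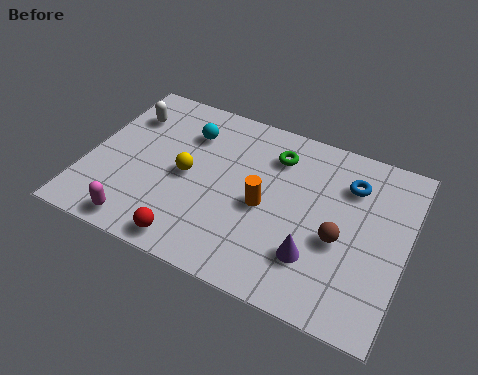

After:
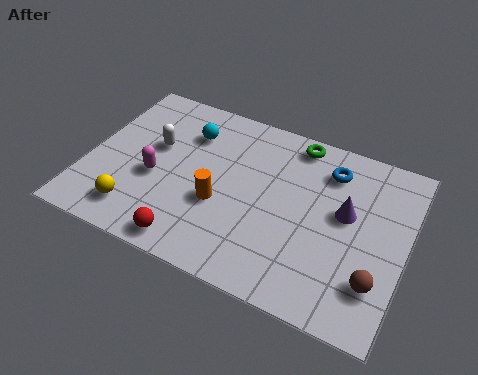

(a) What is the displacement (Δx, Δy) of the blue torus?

(-0.7, 0.3)

From the two frames, the blue torus sits at roughly (8.5, 5.2) before and (7.8, 5.5) after.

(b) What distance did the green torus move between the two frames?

1.0

The green torus was near (6.0, 5.4) before and (6.6, 6.2) after, so it travelled √(0.6² + 0.8²) ≈ 1.0 units.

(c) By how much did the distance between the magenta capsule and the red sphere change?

+0.9

Before: roughly 1.7 units apart; after: 2.6. That's 0.9 units further apart.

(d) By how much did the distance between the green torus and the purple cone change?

-1.0

The distance was about 3.9 in the first image and 2.9 in the second, so they moved 1.0 units closer together.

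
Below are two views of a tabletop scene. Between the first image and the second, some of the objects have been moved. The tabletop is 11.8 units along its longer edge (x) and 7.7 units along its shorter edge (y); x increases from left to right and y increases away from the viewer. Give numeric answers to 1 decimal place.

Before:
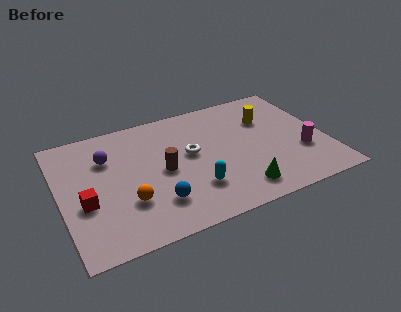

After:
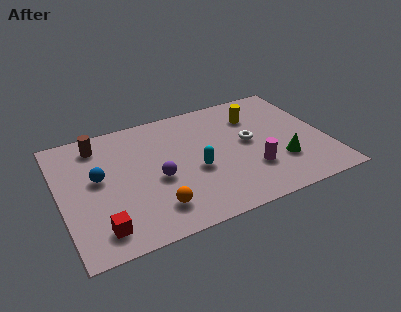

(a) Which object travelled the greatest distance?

the brown cylinder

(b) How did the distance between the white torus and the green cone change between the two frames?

-1.3

The distance was about 3.5 in the first image and 2.2 in the second, so they moved 1.3 units closer together.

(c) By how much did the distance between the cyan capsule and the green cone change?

+1.7

They were about 2.1 units apart before and 3.8 after — 1.7 units further apart.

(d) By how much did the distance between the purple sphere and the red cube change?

+0.7

The distance was about 2.7 in the first image and 3.4 in the second, so they moved 0.7 units further apart.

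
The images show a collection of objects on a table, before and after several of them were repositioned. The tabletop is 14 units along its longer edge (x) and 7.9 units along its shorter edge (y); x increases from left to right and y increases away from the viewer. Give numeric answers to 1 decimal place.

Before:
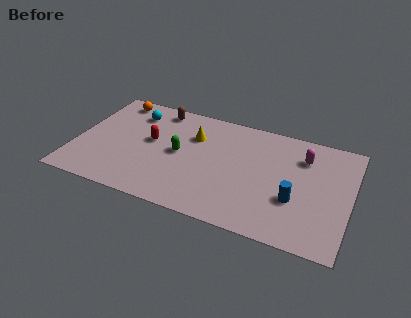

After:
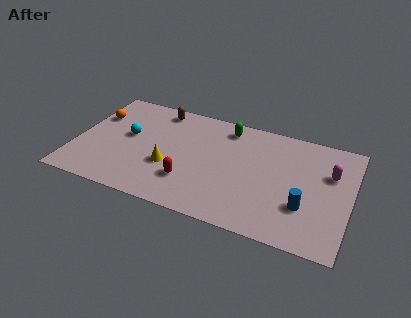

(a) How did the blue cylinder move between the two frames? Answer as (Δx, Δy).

(0.5, -0.3)

The blue cylinder was at about (11.3, 2.8) and moved to about (11.8, 2.5).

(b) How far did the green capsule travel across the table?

3.5

The green capsule was near (5.3, 4.0) before and (7.5, 6.7) after, so it travelled √(2.2² + 2.7²) ≈ 3.5 units.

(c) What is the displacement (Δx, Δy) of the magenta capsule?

(1.4, -0.7)

The magenta capsule was at about (11.5, 5.9) and moved to about (12.9, 5.2).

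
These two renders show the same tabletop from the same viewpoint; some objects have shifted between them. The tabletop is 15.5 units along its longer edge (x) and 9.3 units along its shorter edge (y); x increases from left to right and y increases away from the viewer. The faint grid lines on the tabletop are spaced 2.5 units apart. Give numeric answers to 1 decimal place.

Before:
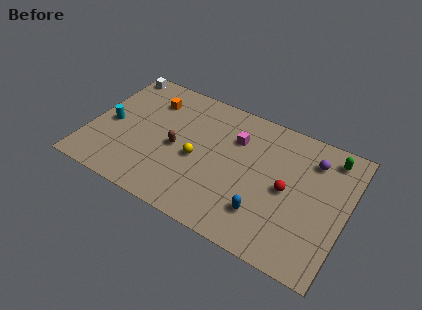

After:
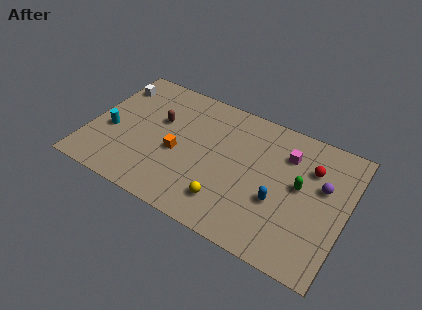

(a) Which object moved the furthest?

the orange cube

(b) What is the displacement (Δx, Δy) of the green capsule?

(-1.5, -2.8)

The green capsule started near (14.2, 7.9) and ended near (12.7, 5.1).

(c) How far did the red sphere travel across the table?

2.4

The red sphere was near (12.0, 4.5) before and (13.2, 6.6) after, so it travelled √(1.2² + 2.1²) ≈ 2.4 units.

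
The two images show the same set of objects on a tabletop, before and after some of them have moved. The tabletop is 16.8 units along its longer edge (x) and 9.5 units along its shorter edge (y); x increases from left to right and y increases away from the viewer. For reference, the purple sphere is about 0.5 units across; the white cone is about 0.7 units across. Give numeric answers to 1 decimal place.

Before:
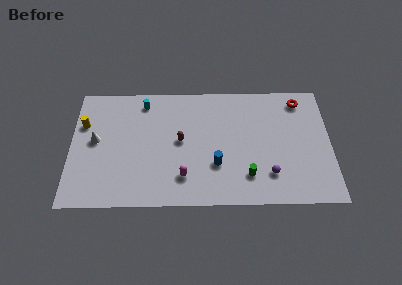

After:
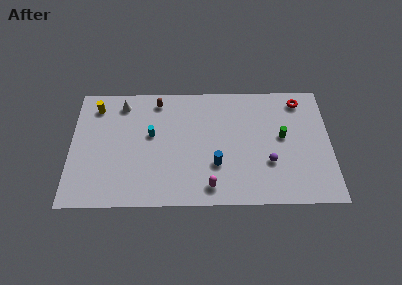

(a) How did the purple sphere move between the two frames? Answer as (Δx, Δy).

(0.0, 0.9)

From the two frames, the purple sphere sits at roughly (12.8, 2.3) before and (12.8, 3.2) after.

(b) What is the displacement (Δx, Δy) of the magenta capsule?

(1.7, -0.8)

The magenta capsule was at about (7.3, 2.2) and moved to about (9.0, 1.4).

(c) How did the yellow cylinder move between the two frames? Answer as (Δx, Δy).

(0.8, 1.4)

The yellow cylinder was at about (0.8, 6.4) and moved to about (1.6, 7.8).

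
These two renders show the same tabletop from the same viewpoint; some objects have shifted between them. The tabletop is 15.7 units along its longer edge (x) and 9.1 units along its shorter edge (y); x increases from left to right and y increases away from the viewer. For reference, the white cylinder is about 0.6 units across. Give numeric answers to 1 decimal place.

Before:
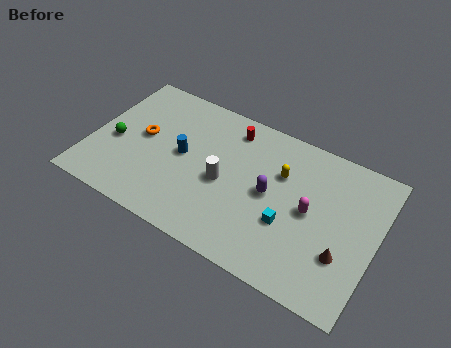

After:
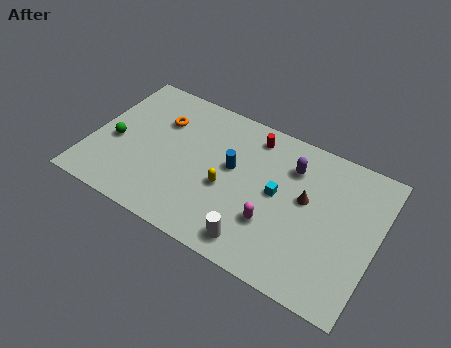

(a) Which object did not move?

the green sphere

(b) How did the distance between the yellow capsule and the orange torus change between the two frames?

-2.8

Before: roughly 7.7 units apart; after: 4.9. That's 2.8 units closer together.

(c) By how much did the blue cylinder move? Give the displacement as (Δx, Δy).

(2.7, 0.5)

The blue cylinder was at about (5.0, 4.7) and moved to about (7.7, 5.2).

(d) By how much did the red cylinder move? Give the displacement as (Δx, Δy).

(1.2, 0.1)

The red cylinder was at about (7.3, 7.6) and moved to about (8.5, 7.7).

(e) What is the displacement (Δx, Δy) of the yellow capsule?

(-2.7, -2.3)

The yellow capsule was at about (10.3, 6.1) and moved to about (7.6, 3.8).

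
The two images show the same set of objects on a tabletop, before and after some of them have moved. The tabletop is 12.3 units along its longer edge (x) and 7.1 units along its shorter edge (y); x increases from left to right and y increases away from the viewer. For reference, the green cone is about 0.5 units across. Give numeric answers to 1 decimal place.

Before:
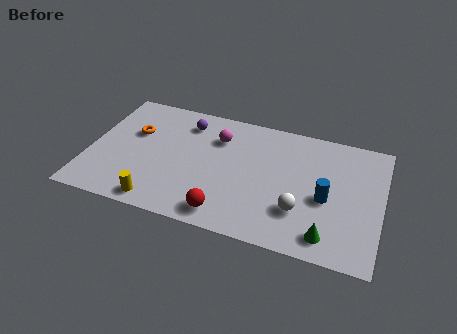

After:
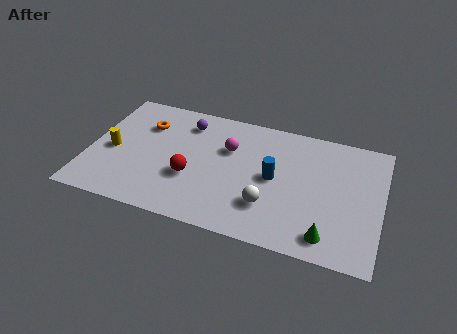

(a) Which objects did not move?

the green cone and the purple sphere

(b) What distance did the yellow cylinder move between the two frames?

3.3

The yellow cylinder moved from about (3.2, 0.8) to (1.0, 3.2), a distance of √(2.2² + 2.4²) ≈ 3.3.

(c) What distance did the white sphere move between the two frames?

1.3

The white sphere moved from about (9.0, 2.1) to (7.7, 2.0), a distance of √(1.3² + 0.1²) ≈ 1.3.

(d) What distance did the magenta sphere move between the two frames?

0.7

The magenta sphere was near (5.3, 5.2) before and (5.8, 4.7) after, so it travelled √(0.5² + 0.5²) ≈ 0.7 units.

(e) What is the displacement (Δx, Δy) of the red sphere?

(-1.6, 1.6)

From the two frames, the red sphere sits at roughly (6.0, 1.0) before and (4.4, 2.6) after.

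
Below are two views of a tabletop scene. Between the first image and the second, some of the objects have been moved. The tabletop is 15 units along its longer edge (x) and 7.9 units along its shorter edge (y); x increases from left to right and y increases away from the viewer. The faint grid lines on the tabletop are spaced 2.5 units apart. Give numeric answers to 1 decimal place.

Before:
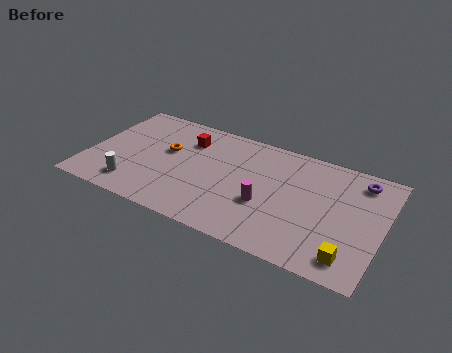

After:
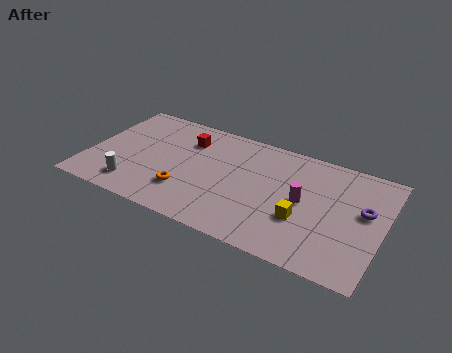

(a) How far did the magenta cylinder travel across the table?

2.1

From (9.2, 3.0) to (11.0, 4.0), the magenta cylinder covered √(1.8² + 1.0²) ≈ 2.1 units.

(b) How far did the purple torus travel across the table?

2.0

From (13.6, 6.6) to (14.0, 4.6), the purple torus covered √(0.4² + 2.0²) ≈ 2.0 units.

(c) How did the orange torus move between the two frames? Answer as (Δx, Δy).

(1.3, -2.5)

From the two frames, the orange torus sits at roughly (3.9, 4.7) before and (5.2, 2.2) after.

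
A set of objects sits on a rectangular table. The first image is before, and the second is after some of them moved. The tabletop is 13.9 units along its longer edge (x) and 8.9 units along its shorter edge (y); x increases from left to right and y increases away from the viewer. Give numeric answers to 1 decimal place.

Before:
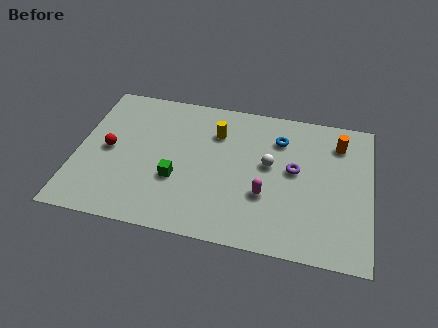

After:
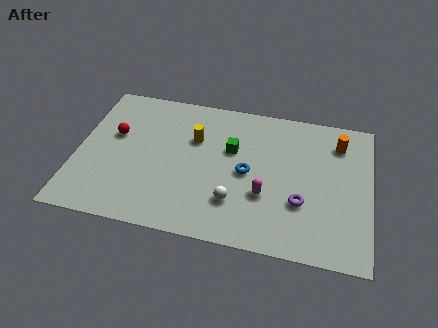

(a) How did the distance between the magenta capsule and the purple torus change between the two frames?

-0.5

The distance was about 2.2 in the first image and 1.7 in the second, so they moved 0.5 units closer together.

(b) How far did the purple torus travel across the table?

1.9

The purple torus moved from about (10.3, 4.9) to (10.7, 3.0), a distance of √(0.4² + 1.9²) ≈ 1.9.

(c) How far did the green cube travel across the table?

3.5

The green cube was near (4.8, 3.2) before and (7.3, 5.6) after, so it travelled √(2.5² + 2.4²) ≈ 3.5 units.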